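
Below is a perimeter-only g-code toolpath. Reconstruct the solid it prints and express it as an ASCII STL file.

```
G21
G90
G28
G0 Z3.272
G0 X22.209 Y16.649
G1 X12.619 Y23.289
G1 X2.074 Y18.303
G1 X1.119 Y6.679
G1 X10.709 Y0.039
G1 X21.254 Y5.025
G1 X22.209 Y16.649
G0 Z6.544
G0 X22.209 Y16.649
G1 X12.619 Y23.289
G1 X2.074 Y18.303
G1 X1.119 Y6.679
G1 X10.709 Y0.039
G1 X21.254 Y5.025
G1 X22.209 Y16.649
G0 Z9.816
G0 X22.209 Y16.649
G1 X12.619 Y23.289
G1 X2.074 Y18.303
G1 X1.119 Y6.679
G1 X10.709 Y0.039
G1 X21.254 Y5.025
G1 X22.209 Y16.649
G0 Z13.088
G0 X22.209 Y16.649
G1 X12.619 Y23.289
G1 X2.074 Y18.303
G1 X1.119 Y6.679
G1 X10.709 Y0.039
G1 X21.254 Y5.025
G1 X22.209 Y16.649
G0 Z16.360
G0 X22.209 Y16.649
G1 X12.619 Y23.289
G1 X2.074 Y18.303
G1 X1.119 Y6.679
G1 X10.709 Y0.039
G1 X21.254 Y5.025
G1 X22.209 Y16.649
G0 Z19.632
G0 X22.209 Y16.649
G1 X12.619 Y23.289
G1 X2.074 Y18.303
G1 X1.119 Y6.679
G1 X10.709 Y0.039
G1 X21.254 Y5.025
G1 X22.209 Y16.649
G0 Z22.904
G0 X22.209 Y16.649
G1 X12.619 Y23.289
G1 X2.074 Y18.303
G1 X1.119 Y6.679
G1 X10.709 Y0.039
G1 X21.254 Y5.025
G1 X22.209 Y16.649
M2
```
solid part
  facet normal 0.0000 0.0000 -1.0000
    outer loop
      vertex 2.074 18.303 0.000
      vertex 12.619 23.289 0.000
      vertex 22.209 16.649 0.000
    endloop
  endfacet
  facet normal 0.0000 0.0000 -1.0000
    outer loop
      vertex 1.119 6.679 0.000
      vertex 2.074 18.303 0.000
      vertex 22.209 16.649 0.000
    endloop
  endfacet
  facet normal 0.0000 0.0000 -1.0000
    outer loop
      vertex 10.709 0.039 0.000
      vertex 1.119 6.679 0.000
      vertex 22.209 16.649 0.000
    endloop
  endfacet
  facet normal 0.0000 0.0000 -1.0000
    outer loop
      vertex 21.254 5.025 0.000
      vertex 10.709 0.039 0.000
      vertex 22.209 16.649 0.000
    endloop
  endfacet
  facet normal 0.0000 0.0000 1.0000
    outer loop
      vertex 22.209 16.649 22.904
      vertex 12.619 23.289 22.904
      vertex 2.074 18.303 22.904
    endloop
  endfacet
  facet normal 0.0000 0.0000 1.0000
    outer loop
      vertex 22.209 16.649 22.904
      vertex 2.074 18.303 22.904
      vertex 1.119 6.679 22.904
    endloop
  endfacet
  facet normal 0.0000 0.0000 1.0000
    outer loop
      vertex 22.209 16.649 22.904
      vertex 1.119 6.679 22.904
      vertex 10.709 0.039 22.904
    endloop
  endfacet
  facet normal 0.0000 0.0000 1.0000
    outer loop
      vertex 22.209 16.649 22.904
      vertex 10.709 0.039 22.904
      vertex 21.254 5.025 22.904
    endloop
  endfacet
  facet normal 0.5693 0.8222 0.0000
    outer loop
      vertex 22.209 16.649 0.000
      vertex 12.619 23.289 0.000
      vertex 12.619 23.289 22.904
    endloop
  endfacet
  facet normal 0.5693 0.8222 0.0000
    outer loop
      vertex 22.209 16.649 0.000
      vertex 12.619 23.289 22.904
      vertex 22.209 16.649 22.904
    endloop
  endfacet
  facet normal -0.4275 0.9040 0.0000
    outer loop
      vertex 12.619 23.289 0.000
      vertex 2.074 18.303 0.000
      vertex 2.074 18.303 22.904
    endloop
  endfacet
  facet normal -0.4275 0.9040 0.0000
    outer loop
      vertex 12.619 23.289 0.000
      vertex 2.074 18.303 22.904
      vertex 12.619 23.289 22.904
    endloop
  endfacet
  facet normal -0.9966 0.0819 0.0000
    outer loop
      vertex 2.074 18.303 0.000
      vertex 1.119 6.679 0.000
      vertex 1.119 6.679 22.904
    endloop
  endfacet
  facet normal -0.9966 0.0819 0.0000
    outer loop
      vertex 2.074 18.303 0.000
      vertex 1.119 6.679 22.904
      vertex 2.074 18.303 22.904
    endloop
  endfacet
  facet normal -0.5693 -0.8222 0.0000
    outer loop
      vertex 1.119 6.679 0.000
      vertex 10.709 0.039 0.000
      vertex 10.709 0.039 22.904
    endloop
  endfacet
  facet normal -0.5693 -0.8222 0.0000
    outer loop
      vertex 1.119 6.679 0.000
      vertex 10.709 0.039 22.904
      vertex 1.119 6.679 22.904
    endloop
  endfacet
  facet normal 0.4275 -0.9040 0.0000
    outer loop
      vertex 10.709 0.039 0.000
      vertex 21.254 5.025 0.000
      vertex 21.254 5.025 22.904
    endloop
  endfacet
  facet normal 0.4275 -0.9040 0.0000
    outer loop
      vertex 10.709 0.039 0.000
      vertex 21.254 5.025 22.904
      vertex 10.709 0.039 22.904
    endloop
  endfacet
  facet normal 0.9966 -0.0819 0.0000
    outer loop
      vertex 21.254 5.025 0.000
      vertex 22.209 16.649 0.000
      vertex 22.209 16.649 22.904
    endloop
  endfacet
  facet normal 0.9966 -0.0819 0.0000
    outer loop
      vertex 21.254 5.025 0.000
      vertex 22.209 16.649 22.904
      vertex 21.254 5.025 22.904
    endloop
  endfacet
endsolid part

The G0 Z moves step by Δz≈3.272 mm. Every layer's G1 loop is the same polygon, so the solid is a straight extrusion of it from z=0 to z≈22.9. Closing with flat bottom and top caps and triangulating gives 20 facets — a regular 6-sided prism (a cylinder approximated with 6 flat sides), circumscribed radius ≈ 11.7 mm, height ≈ 22.9 mm.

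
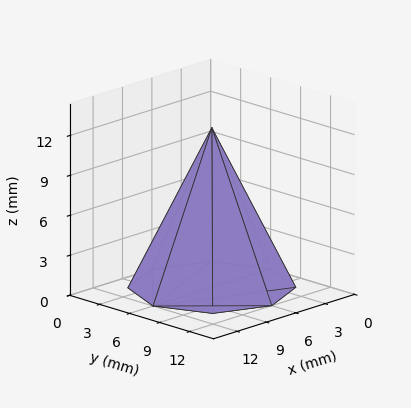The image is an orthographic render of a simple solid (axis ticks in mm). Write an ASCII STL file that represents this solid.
Reading the render: the shape is a regular 8-sided pyramid, base circumscribed radius ≈ 6 mm, apex at z ≈ 12 mm (dimensions read to the nearest mm from the axis ticks). For the STL, each face is triangulated and given an outward normal.

solid part
  facet normal 0.0000 0.0000 -1.0000
    outer loop
      vertex 6.000 12.000 0.000
      vertex 10.243 10.243 0.000
      vertex 12.000 6.000 0.000
    endloop
  endfacet
  facet normal 0.0000 0.0000 -1.0000
    outer loop
      vertex 1.757 10.243 0.000
      vertex 6.000 12.000 0.000
      vertex 12.000 6.000 0.000
    endloop
  endfacet
  facet normal 0.0000 0.0000 -1.0000
    outer loop
      vertex 0.000 6.000 0.000
      vertex 1.757 10.243 0.000
      vertex 12.000 6.000 0.000
    endloop
  endfacet
  facet normal 0.0000 0.0000 -1.0000
    outer loop
      vertex 1.757 1.757 0.000
      vertex 0.000 6.000 0.000
      vertex 12.000 6.000 0.000
    endloop
  endfacet
  facet normal 0.0000 0.0000 -1.0000
    outer loop
      vertex 6.000 0.000 0.000
      vertex 1.757 1.757 0.000
      vertex 12.000 6.000 0.000
    endloop
  endfacet
  facet normal 0.0000 0.0000 -1.0000
    outer loop
      vertex 10.243 1.757 0.000
      vertex 6.000 0.000 0.000
      vertex 12.000 6.000 0.000
    endloop
  endfacet
  facet normal 0.8387 0.3473 0.4194
    outer loop
      vertex 12.000 6.000 0.000
      vertex 10.243 10.243 0.000
      vertex 6.000 6.000 12.000
    endloop
  endfacet
  facet normal 0.3473 0.8387 0.4194
    outer loop
      vertex 10.243 10.243 0.000
      vertex 6.000 12.000 0.000
      vertex 6.000 6.000 12.000
    endloop
  endfacet
  facet normal -0.3473 0.8387 0.4194
    outer loop
      vertex 6.000 12.000 0.000
      vertex 1.757 10.243 0.000
      vertex 6.000 6.000 12.000
    endloop
  endfacet
  facet normal -0.8387 0.3473 0.4194
    outer loop
      vertex 1.757 10.243 0.000
      vertex 0.000 6.000 0.000
      vertex 6.000 6.000 12.000
    endloop
  endfacet
  facet normal -0.8387 -0.3473 0.4194
    outer loop
      vertex 0.000 6.000 0.000
      vertex 1.757 1.757 0.000
      vertex 6.000 6.000 12.000
    endloop
  endfacet
  facet normal -0.3473 -0.8387 0.4194
    outer loop
      vertex 1.757 1.757 0.000
      vertex 6.000 0.000 0.000
      vertex 6.000 6.000 12.000
    endloop
  endfacet
  facet normal 0.3473 -0.8387 0.4194
    outer loop
      vertex 6.000 0.000 0.000
      vertex 10.243 1.757 0.000
      vertex 6.000 6.000 12.000
    endloop
  endfacet
  facet normal 0.8387 -0.3473 0.4194
    outer loop
      vertex 10.243 1.757 0.000
      vertex 12.000 6.000 0.000
      vertex 6.000 6.000 12.000
    endloop
  endfacet
endsolid part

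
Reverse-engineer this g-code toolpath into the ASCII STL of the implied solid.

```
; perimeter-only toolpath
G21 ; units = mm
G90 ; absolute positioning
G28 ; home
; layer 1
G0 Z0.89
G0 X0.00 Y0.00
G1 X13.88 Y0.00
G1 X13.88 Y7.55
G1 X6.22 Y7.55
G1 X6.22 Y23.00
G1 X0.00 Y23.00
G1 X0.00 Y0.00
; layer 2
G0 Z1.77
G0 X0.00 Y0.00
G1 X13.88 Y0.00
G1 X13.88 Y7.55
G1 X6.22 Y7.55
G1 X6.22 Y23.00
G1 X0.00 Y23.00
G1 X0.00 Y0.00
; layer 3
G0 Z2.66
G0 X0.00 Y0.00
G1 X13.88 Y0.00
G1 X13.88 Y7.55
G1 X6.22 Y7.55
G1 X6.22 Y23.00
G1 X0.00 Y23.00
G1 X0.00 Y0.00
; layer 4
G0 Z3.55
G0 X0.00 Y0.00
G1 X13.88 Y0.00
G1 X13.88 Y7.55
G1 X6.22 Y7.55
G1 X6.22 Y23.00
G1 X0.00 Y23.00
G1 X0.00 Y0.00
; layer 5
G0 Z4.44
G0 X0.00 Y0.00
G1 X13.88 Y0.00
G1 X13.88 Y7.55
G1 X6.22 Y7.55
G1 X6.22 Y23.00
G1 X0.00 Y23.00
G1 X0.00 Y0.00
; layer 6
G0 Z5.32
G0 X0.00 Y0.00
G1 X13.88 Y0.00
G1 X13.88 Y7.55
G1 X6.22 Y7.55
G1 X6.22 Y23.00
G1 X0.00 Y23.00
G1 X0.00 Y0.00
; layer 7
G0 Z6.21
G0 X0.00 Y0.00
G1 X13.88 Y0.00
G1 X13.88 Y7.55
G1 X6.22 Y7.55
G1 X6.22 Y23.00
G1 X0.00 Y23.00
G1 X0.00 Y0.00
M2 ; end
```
solid part
  facet normal 0.0000 0.0000 -1.0000
    outer loop
      vertex 13.88 7.55 0.00
      vertex 13.88 0.00 0.00
      vertex 0.00 0.00 0.00
    endloop
  endfacet
  facet normal 0.0000 0.0000 -1.0000
    outer loop
      vertex 6.22 7.55 0.00
      vertex 13.88 7.55 0.00
      vertex 0.00 0.00 0.00
    endloop
  endfacet
  facet normal 0.0000 0.0000 -1.0000
    outer loop
      vertex 6.22 23.00 0.00
      vertex 6.22 7.55 0.00
      vertex 0.00 0.00 0.00
    endloop
  endfacet
  facet normal 0.0000 0.0000 -1.0000
    outer loop
      vertex 0.00 23.00 0.00
      vertex 6.22 23.00 0.00
      vertex 0.00 0.00 0.00
    endloop
  endfacet
  facet normal 0.0000 0.0000 1.0000
    outer loop
      vertex 0.00 0.00 6.21
      vertex 13.88 0.00 6.21
      vertex 13.88 7.55 6.21
    endloop
  endfacet
  facet normal 0.0000 0.0000 1.0000
    outer loop
      vertex 0.00 0.00 6.21
      vertex 13.88 7.55 6.21
      vertex 6.22 7.55 6.21
    endloop
  endfacet
  facet normal 0.0000 0.0000 1.0000
    outer loop
      vertex 0.00 0.00 6.21
      vertex 6.22 7.55 6.21
      vertex 6.22 23.00 6.21
    endloop
  endfacet
  facet normal 0.0000 0.0000 1.0000
    outer loop
      vertex 0.00 0.00 6.21
      vertex 6.22 23.00 6.21
      vertex 0.00 23.00 6.21
    endloop
  endfacet
  facet normal 0.0000 -1.0000 0.0000
    outer loop
      vertex 0.00 0.00 0.00
      vertex 13.88 0.00 0.00
      vertex 13.88 0.00 6.21
    endloop
  endfacet
  facet normal 0.0000 -1.0000 0.0000
    outer loop
      vertex 0.00 0.00 0.00
      vertex 13.88 0.00 6.21
      vertex 0.00 0.00 6.21
    endloop
  endfacet
  facet normal 1.0000 0.0000 0.0000
    outer loop
      vertex 13.88 0.00 0.00
      vertex 13.88 7.55 0.00
      vertex 13.88 7.55 6.21
    endloop
  endfacet
  facet normal 1.0000 0.0000 0.0000
    outer loop
      vertex 13.88 0.00 0.00
      vertex 13.88 7.55 6.21
      vertex 13.88 0.00 6.21
    endloop
  endfacet
  facet normal 0.0000 1.0000 0.0000
    outer loop
      vertex 13.88 7.55 0.00
      vertex 6.22 7.55 0.00
      vertex 6.22 7.55 6.21
    endloop
  endfacet
  facet normal 0.0000 1.0000 0.0000
    outer loop
      vertex 13.88 7.55 0.00
      vertex 6.22 7.55 6.21
      vertex 13.88 7.55 6.21
    endloop
  endfacet
  facet normal 1.0000 0.0000 0.0000
    outer loop
      vertex 6.22 7.55 0.00
      vertex 6.22 23.00 0.00
      vertex 6.22 23.00 6.21
    endloop
  endfacet
  facet normal 1.0000 0.0000 0.0000
    outer loop
      vertex 6.22 7.55 0.00
      vertex 6.22 23.00 6.21
      vertex 6.22 7.55 6.21
    endloop
  endfacet
  facet normal 0.0000 1.0000 0.0000
    outer loop
      vertex 6.22 23.00 0.00
      vertex 0.00 23.00 0.00
      vertex 0.00 23.00 6.21
    endloop
  endfacet
  facet normal 0.0000 1.0000 0.0000
    outer loop
      vertex 6.22 23.00 0.00
      vertex 0.00 23.00 6.21
      vertex 6.22 23.00 6.21
    endloop
  endfacet
  facet normal -1.0000 0.0000 0.0000
    outer loop
      vertex 0.00 23.00 0.00
      vertex 0.00 0.00 0.00
      vertex 0.00 0.00 6.21
    endloop
  endfacet
  facet normal -1.0000 0.0000 0.0000
    outer loop
      vertex 0.00 23.00 0.00
      vertex 0.00 0.00 6.21
      vertex 0.00 23.00 6.21
    endloop
  endfacet
endsolid part

The G0 Z moves step by Δz≈0.89 mm. Every layer's G1 loop is the same polygon, so the solid is a straight extrusion of it from z=0 to z≈6.21. Closing with flat bottom and top caps and triangulating gives 20 facets — an L-shaped prism: outer 13.9 × 23 mm, arm thicknesses ≈ 7.55 mm (horizontal) and 6.22 mm (vertical), extruded 6.21 mm in z.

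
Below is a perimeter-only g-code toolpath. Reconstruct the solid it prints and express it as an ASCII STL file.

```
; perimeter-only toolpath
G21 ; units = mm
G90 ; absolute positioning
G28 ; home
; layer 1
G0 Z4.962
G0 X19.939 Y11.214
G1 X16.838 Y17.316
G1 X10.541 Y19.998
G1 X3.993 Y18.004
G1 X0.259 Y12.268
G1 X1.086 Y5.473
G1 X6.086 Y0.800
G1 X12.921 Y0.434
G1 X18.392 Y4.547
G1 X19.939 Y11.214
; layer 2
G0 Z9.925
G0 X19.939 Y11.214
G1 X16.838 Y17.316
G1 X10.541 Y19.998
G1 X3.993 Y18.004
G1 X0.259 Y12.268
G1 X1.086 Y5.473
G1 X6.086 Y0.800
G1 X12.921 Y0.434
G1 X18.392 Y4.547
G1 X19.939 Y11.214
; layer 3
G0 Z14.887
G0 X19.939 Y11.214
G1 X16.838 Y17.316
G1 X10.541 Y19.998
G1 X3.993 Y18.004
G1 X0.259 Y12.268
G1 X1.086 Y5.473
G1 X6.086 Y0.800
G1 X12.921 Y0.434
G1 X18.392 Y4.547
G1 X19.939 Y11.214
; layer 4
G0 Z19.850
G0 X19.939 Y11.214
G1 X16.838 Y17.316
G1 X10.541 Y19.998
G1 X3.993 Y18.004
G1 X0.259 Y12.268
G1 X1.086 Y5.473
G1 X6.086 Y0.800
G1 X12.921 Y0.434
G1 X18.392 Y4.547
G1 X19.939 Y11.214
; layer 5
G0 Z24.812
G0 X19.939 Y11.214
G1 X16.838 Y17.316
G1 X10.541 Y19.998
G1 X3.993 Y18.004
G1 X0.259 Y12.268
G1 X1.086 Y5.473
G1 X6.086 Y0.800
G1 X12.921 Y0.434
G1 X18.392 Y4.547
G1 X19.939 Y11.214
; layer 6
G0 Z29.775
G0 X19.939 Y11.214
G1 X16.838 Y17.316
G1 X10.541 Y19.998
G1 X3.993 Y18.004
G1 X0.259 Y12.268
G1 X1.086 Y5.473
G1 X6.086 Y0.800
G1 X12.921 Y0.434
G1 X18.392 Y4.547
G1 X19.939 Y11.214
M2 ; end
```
solid part
  facet normal 0.0000 0.0000 -1.0000
    outer loop
      vertex 10.541 19.998 0.000
      vertex 16.838 17.316 0.000
      vertex 19.939 11.214 0.000
    endloop
  endfacet
  facet normal 0.0000 0.0000 -1.0000
    outer loop
      vertex 3.993 18.004 0.000
      vertex 10.541 19.998 0.000
      vertex 19.939 11.214 0.000
    endloop
  endfacet
  facet normal 0.0000 0.0000 -1.0000
    outer loop
      vertex 0.259 12.268 0.000
      vertex 3.993 18.004 0.000
      vertex 19.939 11.214 0.000
    endloop
  endfacet
  facet normal 0.0000 0.0000 -1.0000
    outer loop
      vertex 1.086 5.473 0.000
      vertex 0.259 12.268 0.000
      vertex 19.939 11.214 0.000
    endloop
  endfacet
  facet normal 0.0000 0.0000 -1.0000
    outer loop
      vertex 6.086 0.800 0.000
      vertex 1.086 5.473 0.000
      vertex 19.939 11.214 0.000
    endloop
  endfacet
  facet normal 0.0000 0.0000 -1.0000
    outer loop
      vertex 12.921 0.434 0.000
      vertex 6.086 0.800 0.000
      vertex 19.939 11.214 0.000
    endloop
  endfacet
  facet normal 0.0000 0.0000 -1.0000
    outer loop
      vertex 18.392 4.547 0.000
      vertex 12.921 0.434 0.000
      vertex 19.939 11.214 0.000
    endloop
  endfacet
  facet normal 0.0000 0.0000 1.0000
    outer loop
      vertex 19.939 11.214 29.775
      vertex 16.838 17.316 29.775
      vertex 10.541 19.998 29.775
    endloop
  endfacet
  facet normal 0.0000 0.0000 1.0000
    outer loop
      vertex 19.939 11.214 29.775
      vertex 10.541 19.998 29.775
      vertex 3.993 18.004 29.775
    endloop
  endfacet
  facet normal 0.0000 0.0000 1.0000
    outer loop
      vertex 19.939 11.214 29.775
      vertex 3.993 18.004 29.775
      vertex 0.259 12.268 29.775
    endloop
  endfacet
  facet normal 0.0000 0.0000 1.0000
    outer loop
      vertex 19.939 11.214 29.775
      vertex 0.259 12.268 29.775
      vertex 1.086 5.473 29.775
    endloop
  endfacet
  facet normal 0.0000 0.0000 1.0000
    outer loop
      vertex 19.939 11.214 29.775
      vertex 1.086 5.473 29.775
      vertex 6.086 0.800 29.775
    endloop
  endfacet
  facet normal 0.0000 0.0000 1.0000
    outer loop
      vertex 19.939 11.214 29.775
      vertex 6.086 0.800 29.775
      vertex 12.921 0.434 29.775
    endloop
  endfacet
  facet normal 0.0000 0.0000 1.0000
    outer loop
      vertex 19.939 11.214 29.775
      vertex 12.921 0.434 29.775
      vertex 18.392 4.547 29.775
    endloop
  endfacet
  facet normal 0.8915 0.4530 0.0000
    outer loop
      vertex 19.939 11.214 0.000
      vertex 16.838 17.316 0.000
      vertex 16.838 17.316 29.775
    endloop
  endfacet
  facet normal 0.8915 0.4530 0.0000
    outer loop
      vertex 19.939 11.214 0.000
      vertex 16.838 17.316 29.775
      vertex 19.939 11.214 29.775
    endloop
  endfacet
  facet normal 0.3919 0.9200 0.0000
    outer loop
      vertex 16.838 17.316 0.000
      vertex 10.541 19.998 0.000
      vertex 10.541 19.998 29.775
    endloop
  endfacet
  facet normal 0.3919 0.9200 0.0000
    outer loop
      vertex 16.838 17.316 0.000
      vertex 10.541 19.998 29.775
      vertex 16.838 17.316 29.775
    endloop
  endfacet
  facet normal -0.2913 0.9566 0.0000
    outer loop
      vertex 10.541 19.998 0.000
      vertex 3.993 18.004 0.000
      vertex 3.993 18.004 29.775
    endloop
  endfacet
  facet normal -0.2913 0.9566 0.0000
    outer loop
      vertex 10.541 19.998 0.000
      vertex 3.993 18.004 29.775
      vertex 10.541 19.998 29.775
    endloop
  endfacet
  facet normal -0.8381 0.5456 0.0000
    outer loop
      vertex 3.993 18.004 0.000
      vertex 0.259 12.268 0.000
      vertex 0.259 12.268 29.775
    endloop
  endfacet
  facet normal -0.8381 0.5456 0.0000
    outer loop
      vertex 3.993 18.004 0.000
      vertex 0.259 12.268 29.775
      vertex 3.993 18.004 29.775
    endloop
  endfacet
  facet normal -0.9927 -0.1208 0.0000
    outer loop
      vertex 0.259 12.268 0.000
      vertex 1.086 5.473 0.000
      vertex 1.086 5.473 29.775
    endloop
  endfacet
  facet normal -0.9927 -0.1208 0.0000
    outer loop
      vertex 0.259 12.268 0.000
      vertex 1.086 5.473 29.775
      vertex 0.259 12.268 29.775
    endloop
  endfacet
  facet normal -0.6828 -0.7306 0.0000
    outer loop
      vertex 1.086 5.473 0.000
      vertex 6.086 0.800 0.000
      vertex 6.086 0.800 29.775
    endloop
  endfacet
  facet normal -0.6828 -0.7306 0.0000
    outer loop
      vertex 1.086 5.473 0.000
      vertex 6.086 0.800 29.775
      vertex 1.086 5.473 29.775
    endloop
  endfacet
  facet normal -0.0535 -0.9986 0.0000
    outer loop
      vertex 6.086 0.800 0.000
      vertex 12.921 0.434 0.000
      vertex 12.921 0.434 29.775
    endloop
  endfacet
  facet normal -0.0535 -0.9986 0.0000
    outer loop
      vertex 6.086 0.800 0.000
      vertex 12.921 0.434 29.775
      vertex 6.086 0.800 29.775
    endloop
  endfacet
  facet normal 0.6009 -0.7993 0.0000
    outer loop
      vertex 12.921 0.434 0.000
      vertex 18.392 4.547 0.000
      vertex 18.392 4.547 29.775
    endloop
  endfacet
  facet normal 0.6009 -0.7993 0.0000
    outer loop
      vertex 12.921 0.434 0.000
      vertex 18.392 4.547 29.775
      vertex 12.921 0.434 29.775
    endloop
  endfacet
  facet normal 0.9741 -0.2260 0.0000
    outer loop
      vertex 18.392 4.547 0.000
      vertex 19.939 11.214 0.000
      vertex 19.939 11.214 29.775
    endloop
  endfacet
  facet normal 0.9741 -0.2260 0.0000
    outer loop
      vertex 18.392 4.547 0.000
      vertex 19.939 11.214 29.775
      vertex 18.392 4.547 29.775
    endloop
  endfacet
endsolid part

The G0 Z moves step by Δz≈4.962 mm. Every layer's G1 loop is the same polygon, so the solid is a straight extrusion of it from z=0 to z≈29.8. Closing with flat bottom and top caps and triangulating gives 32 facets — a regular 9-sided prism (a cylinder approximated with 9 flat sides), circumscribed radius ≈ 10 mm, height ≈ 29.8 mm.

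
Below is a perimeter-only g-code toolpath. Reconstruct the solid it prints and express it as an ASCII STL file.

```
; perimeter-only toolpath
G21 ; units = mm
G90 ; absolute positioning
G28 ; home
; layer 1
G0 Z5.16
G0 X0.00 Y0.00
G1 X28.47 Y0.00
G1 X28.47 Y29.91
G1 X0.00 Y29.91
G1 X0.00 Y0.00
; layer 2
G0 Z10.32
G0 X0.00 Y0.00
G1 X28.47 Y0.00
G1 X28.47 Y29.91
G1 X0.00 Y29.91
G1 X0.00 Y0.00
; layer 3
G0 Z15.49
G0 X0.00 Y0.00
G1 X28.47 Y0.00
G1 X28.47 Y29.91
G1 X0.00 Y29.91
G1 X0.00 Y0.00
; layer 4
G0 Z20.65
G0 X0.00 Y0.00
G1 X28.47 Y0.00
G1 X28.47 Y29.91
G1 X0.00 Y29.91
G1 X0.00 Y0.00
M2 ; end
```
solid part
  facet normal 0.0000 0.0000 -1.0000
    outer loop
      vertex 28.47 29.91 0.00
      vertex 28.47 0.00 0.00
      vertex 0.00 0.00 0.00
    endloop
  endfacet
  facet normal 0.0000 0.0000 -1.0000
    outer loop
      vertex 0.00 29.91 0.00
      vertex 28.47 29.91 0.00
      vertex 0.00 0.00 0.00
    endloop
  endfacet
  facet normal 0.0000 0.0000 1.0000
    outer loop
      vertex 0.00 0.00 20.65
      vertex 28.47 0.00 20.65
      vertex 28.47 29.91 20.65
    endloop
  endfacet
  facet normal 0.0000 0.0000 1.0000
    outer loop
      vertex 0.00 0.00 20.65
      vertex 28.47 29.91 20.65
      vertex 0.00 29.91 20.65
    endloop
  endfacet
  facet normal 0.0000 -1.0000 0.0000
    outer loop
      vertex 0.00 0.00 0.00
      vertex 28.47 0.00 0.00
      vertex 28.47 0.00 20.65
    endloop
  endfacet
  facet normal 0.0000 -1.0000 0.0000
    outer loop
      vertex 0.00 0.00 0.00
      vertex 28.47 0.00 20.65
      vertex 0.00 0.00 20.65
    endloop
  endfacet
  facet normal 0.0000 1.0000 0.0000
    outer loop
      vertex 28.47 29.91 20.65
      vertex 28.47 29.91 0.00
      vertex 0.00 29.91 0.00
    endloop
  endfacet
  facet normal 0.0000 1.0000 0.0000
    outer loop
      vertex 0.00 29.91 20.65
      vertex 28.47 29.91 20.65
      vertex 0.00 29.91 0.00
    endloop
  endfacet
  facet normal -1.0000 0.0000 0.0000
    outer loop
      vertex 0.00 29.91 20.65
      vertex 0.00 29.91 0.00
      vertex 0.00 0.00 0.00
    endloop
  endfacet
  facet normal -1.0000 0.0000 0.0000
    outer loop
      vertex 0.00 0.00 20.65
      vertex 0.00 29.91 20.65
      vertex 0.00 0.00 0.00
    endloop
  endfacet
  facet normal 1.0000 0.0000 0.0000
    outer loop
      vertex 28.47 0.00 0.00
      vertex 28.47 29.91 0.00
      vertex 28.47 29.91 20.65
    endloop
  endfacet
  facet normal 1.0000 0.0000 0.0000
    outer loop
      vertex 28.47 0.00 0.00
      vertex 28.47 29.91 20.65
      vertex 28.47 0.00 20.65
    endloop
  endfacet
endsolid part

The G0 Z moves step by Δz≈5.16 mm. Every layer's G1 loop is the same polygon, so the solid is a straight extrusion of it from z=0 to z≈20.6. Closing with flat bottom and top caps and triangulating gives 12 facets — a rectangular box, roughly 28.5 × 29.9 mm footprint and 20.6 mm tall.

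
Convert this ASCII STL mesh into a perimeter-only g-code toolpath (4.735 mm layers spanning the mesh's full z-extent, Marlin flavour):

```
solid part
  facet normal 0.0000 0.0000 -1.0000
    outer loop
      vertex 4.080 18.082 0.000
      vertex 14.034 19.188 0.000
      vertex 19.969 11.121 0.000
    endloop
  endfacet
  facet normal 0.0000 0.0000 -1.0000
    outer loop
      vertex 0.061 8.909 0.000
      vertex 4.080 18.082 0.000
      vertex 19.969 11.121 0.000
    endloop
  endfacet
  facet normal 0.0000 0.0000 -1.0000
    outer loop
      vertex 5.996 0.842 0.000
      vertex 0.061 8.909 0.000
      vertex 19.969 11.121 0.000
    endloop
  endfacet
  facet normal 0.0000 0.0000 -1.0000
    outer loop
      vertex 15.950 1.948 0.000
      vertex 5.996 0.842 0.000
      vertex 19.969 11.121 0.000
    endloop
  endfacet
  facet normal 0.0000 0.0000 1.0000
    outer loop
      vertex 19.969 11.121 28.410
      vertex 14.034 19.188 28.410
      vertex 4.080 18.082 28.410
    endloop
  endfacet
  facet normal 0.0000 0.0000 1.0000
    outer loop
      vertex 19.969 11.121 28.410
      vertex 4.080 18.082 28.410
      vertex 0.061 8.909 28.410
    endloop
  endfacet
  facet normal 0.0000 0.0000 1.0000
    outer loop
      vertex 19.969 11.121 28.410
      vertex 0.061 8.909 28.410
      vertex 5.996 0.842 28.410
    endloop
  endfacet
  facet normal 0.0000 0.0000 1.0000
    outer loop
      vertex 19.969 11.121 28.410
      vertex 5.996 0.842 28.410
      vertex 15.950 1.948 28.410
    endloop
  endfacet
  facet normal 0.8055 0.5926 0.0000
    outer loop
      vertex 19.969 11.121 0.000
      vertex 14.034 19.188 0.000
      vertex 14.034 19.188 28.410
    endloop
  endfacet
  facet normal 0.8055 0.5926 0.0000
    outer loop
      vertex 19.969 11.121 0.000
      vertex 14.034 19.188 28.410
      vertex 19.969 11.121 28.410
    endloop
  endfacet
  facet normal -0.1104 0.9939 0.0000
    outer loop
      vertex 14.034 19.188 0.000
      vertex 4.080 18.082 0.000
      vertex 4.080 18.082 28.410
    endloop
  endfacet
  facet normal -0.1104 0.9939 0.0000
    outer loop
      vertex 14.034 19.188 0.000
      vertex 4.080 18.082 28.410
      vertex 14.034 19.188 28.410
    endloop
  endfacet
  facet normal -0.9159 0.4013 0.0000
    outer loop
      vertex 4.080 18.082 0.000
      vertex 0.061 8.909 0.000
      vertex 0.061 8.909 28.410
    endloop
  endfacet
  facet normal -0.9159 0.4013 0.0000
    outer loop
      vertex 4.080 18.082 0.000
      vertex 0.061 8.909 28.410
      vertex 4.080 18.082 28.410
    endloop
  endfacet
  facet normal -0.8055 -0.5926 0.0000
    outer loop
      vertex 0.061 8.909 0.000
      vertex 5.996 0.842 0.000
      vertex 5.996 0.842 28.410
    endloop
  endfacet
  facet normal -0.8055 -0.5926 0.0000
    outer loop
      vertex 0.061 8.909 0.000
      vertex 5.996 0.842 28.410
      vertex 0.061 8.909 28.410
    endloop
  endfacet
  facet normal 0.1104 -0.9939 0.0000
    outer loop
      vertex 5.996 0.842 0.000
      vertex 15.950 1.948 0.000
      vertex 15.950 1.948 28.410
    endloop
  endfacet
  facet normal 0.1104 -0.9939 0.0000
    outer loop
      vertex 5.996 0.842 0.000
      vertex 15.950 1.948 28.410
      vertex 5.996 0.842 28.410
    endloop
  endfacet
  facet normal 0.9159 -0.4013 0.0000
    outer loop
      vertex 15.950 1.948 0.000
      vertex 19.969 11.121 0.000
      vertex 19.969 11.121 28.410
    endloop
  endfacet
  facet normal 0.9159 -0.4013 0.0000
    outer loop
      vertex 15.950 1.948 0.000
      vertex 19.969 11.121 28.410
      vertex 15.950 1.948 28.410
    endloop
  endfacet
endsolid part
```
; perimeter-only toolpath
G21 ; units = mm
G90 ; absolute positioning
G28 ; home
; layer 1
G0 Z4.735
G0 X19.969 Y11.121
G1 X14.034 Y19.188
G1 X4.080 Y18.082
G1 X0.061 Y8.909
G1 X5.996 Y0.842
G1 X15.950 Y1.948
G1 X19.969 Y11.121
; layer 2
G0 Z9.470
G0 X19.969 Y11.121
G1 X14.034 Y19.188
G1 X4.080 Y18.082
G1 X0.061 Y8.909
G1 X5.996 Y0.842
G1 X15.950 Y1.948
G1 X19.969 Y11.121
; layer 3
G0 Z14.205
G0 X19.969 Y11.121
G1 X14.034 Y19.188
G1 X4.080 Y18.082
G1 X0.061 Y8.909
G1 X5.996 Y0.842
G1 X15.950 Y1.948
G1 X19.969 Y11.121
; layer 4
G0 Z18.940
G0 X19.969 Y11.121
G1 X14.034 Y19.188
G1 X4.080 Y18.082
G1 X0.061 Y8.909
G1 X5.996 Y0.842
G1 X15.950 Y1.948
G1 X19.969 Y11.121
; layer 5
G0 Z23.675
G0 X19.969 Y11.121
G1 X14.034 Y19.188
G1 X4.080 Y18.082
G1 X0.061 Y8.909
G1 X5.996 Y0.842
G1 X15.950 Y1.948
G1 X19.969 Y11.121
; layer 6
G0 Z28.410
G0 X19.969 Y11.121
G1 X14.034 Y19.188
G1 X4.080 Y18.082
G1 X0.061 Y8.909
G1 X5.996 Y0.842
G1 X15.950 Y1.948
G1 X19.969 Y11.121
M2 ; end

The solid is a regular 6-sided prism (a cylinder approximated with 6 flat sides), circumscribed radius ≈ 10 mm, height ≈ 28.4 mm. Slicing at Δz = 4.735 mm — 6 equal slices spanning the solid's height, so layer i sits at z = i·h/6 — gives 6 non-empty perimeters. Each is a 6-segment closed polygon; G0 lifts to the layer z and rapids to the start vertex, then G1 traces the edges.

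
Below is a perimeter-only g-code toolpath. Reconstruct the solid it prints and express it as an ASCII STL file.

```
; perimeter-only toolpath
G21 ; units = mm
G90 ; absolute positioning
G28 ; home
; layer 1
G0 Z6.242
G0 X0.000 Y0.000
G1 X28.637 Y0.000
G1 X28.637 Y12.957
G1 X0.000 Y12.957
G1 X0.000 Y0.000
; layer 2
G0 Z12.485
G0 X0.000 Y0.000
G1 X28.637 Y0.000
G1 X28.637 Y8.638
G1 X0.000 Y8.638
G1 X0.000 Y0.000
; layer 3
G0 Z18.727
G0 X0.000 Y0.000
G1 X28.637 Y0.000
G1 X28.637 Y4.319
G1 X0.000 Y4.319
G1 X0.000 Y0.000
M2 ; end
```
solid part
  facet normal 0.0000 0.0000 -1.0000
    outer loop
      vertex 28.637 17.276 0.000
      vertex 28.637 0.000 0.000
      vertex 0.000 0.000 0.000
    endloop
  endfacet
  facet normal 0.0000 0.0000 -1.0000
    outer loop
      vertex 0.000 17.276 0.000
      vertex 28.637 17.276 0.000
      vertex 0.000 0.000 0.000
    endloop
  endfacet
  facet normal 0.0000 -1.0000 0.0000
    outer loop
      vertex 0.000 0.000 0.000
      vertex 28.637 0.000 0.000
      vertex 28.637 0.000 24.970
    endloop
  endfacet
  facet normal 0.0000 -1.0000 0.0000
    outer loop
      vertex 0.000 0.000 0.000
      vertex 28.637 0.000 24.970
      vertex 0.000 0.000 24.970
    endloop
  endfacet
  facet normal 0.0000 0.8224 0.5690
    outer loop
      vertex 0.000 0.000 24.970
      vertex 28.637 0.000 24.970
      vertex 28.637 17.276 0.000
    endloop
  endfacet
  facet normal 0.0000 0.8224 0.5690
    outer loop
      vertex 0.000 0.000 24.970
      vertex 28.637 17.276 0.000
      vertex 0.000 17.276 0.000
    endloop
  endfacet
  facet normal -1.0000 0.0000 0.0000
    outer loop
      vertex 0.000 0.000 24.970
      vertex 0.000 17.276 0.000
      vertex 0.000 0.000 0.000
    endloop
  endfacet
  facet normal 1.0000 0.0000 0.0000
    outer loop
      vertex 28.637 0.000 0.000
      vertex 28.637 17.276 0.000
      vertex 28.637 0.000 24.970
    endloop
  endfacet
endsolid part

The G0 Z moves step by Δz≈6.242 mm. The G1 loops shrink linearly with z, so the solid tapers from its base footprint up to z≈25. Closing with a flat bottom cap and the tapered top and triangulating gives 8 facets — a wedge (ramp): 28.6 × 17.3 mm base, rising to 25 mm along the y=0 edge and sloping linearly to z=0 at y=17.3.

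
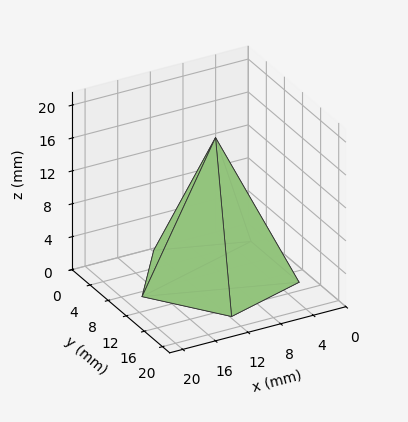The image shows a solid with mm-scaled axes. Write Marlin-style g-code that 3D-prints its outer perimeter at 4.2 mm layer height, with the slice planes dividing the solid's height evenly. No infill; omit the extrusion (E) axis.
Reading the render: the shape is a regular 5-sided pyramid, base circumscribed radius ≈ 9 mm, apex at z ≈ 17 mm (dimensions read to the nearest mm from the axis ticks). For the g-code, the solid's height is divided into equal slices at the stated Δz and each level perimeter traced with G1 moves after a G0 lift.

; perimeter-only toolpath
G21 ; units = mm
G90 ; absolute positioning
G28 ; home
; layer 1
G0 Z4.2
G0 X15.8 Y9.0
G1 X11.1 Y15.5
G1 X3.5 Y13.0
G1 X3.5 Y5.0
G1 X11.1 Y2.5
G1 X15.8 Y9.0
; layer 2
G0 Z8.5
G0 X13.5 Y9.0
G1 X10.4 Y13.3
G1 X5.3 Y11.7
G1 X5.3 Y6.3
G1 X10.4 Y4.7
G1 X13.5 Y9.0
; layer 3
G0 Z12.8
G0 X11.2 Y9.0
G1 X9.7 Y11.2
G1 X7.2 Y10.3
G1 X7.2 Y7.7
G1 X9.7 Y6.8
G1 X11.2 Y9.0
M2 ; end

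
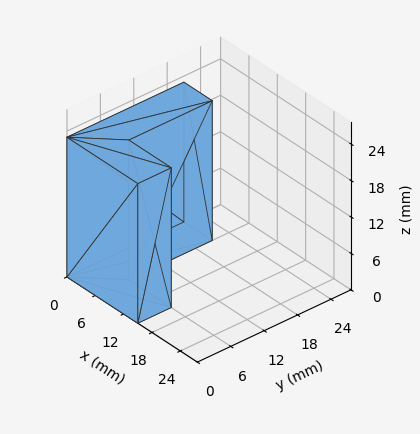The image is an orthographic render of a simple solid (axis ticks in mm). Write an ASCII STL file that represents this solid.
Reading the render: the shape is an L-shaped prism: outer 15 × 21 mm, arm thicknesses ≈ 6 mm (horizontal) and 6 mm (vertical), extruded 23 mm in z (dimensions read to the nearest mm from the axis ticks). For the STL, each face is triangulated and given an outward normal.

solid part
  facet normal 0.0000 0.0000 -1.0000
    outer loop
      vertex 15.00 6.00 0.00
      vertex 15.00 0.00 0.00
      vertex 0.00 0.00 0.00
    endloop
  endfacet
  facet normal 0.0000 0.0000 -1.0000
    outer loop
      vertex 6.00 6.00 0.00
      vertex 15.00 6.00 0.00
      vertex 0.00 0.00 0.00
    endloop
  endfacet
  facet normal 0.0000 0.0000 -1.0000
    outer loop
      vertex 6.00 21.00 0.00
      vertex 6.00 6.00 0.00
      vertex 0.00 0.00 0.00
    endloop
  endfacet
  facet normal 0.0000 0.0000 -1.0000
    outer loop
      vertex 0.00 21.00 0.00
      vertex 6.00 21.00 0.00
      vertex 0.00 0.00 0.00
    endloop
  endfacet
  facet normal 0.0000 0.0000 1.0000
    outer loop
      vertex 0.00 0.00 23.00
      vertex 15.00 0.00 23.00
      vertex 15.00 6.00 23.00
    endloop
  endfacet
  facet normal 0.0000 0.0000 1.0000
    outer loop
      vertex 0.00 0.00 23.00
      vertex 15.00 6.00 23.00
      vertex 6.00 6.00 23.00
    endloop
  endfacet
  facet normal 0.0000 0.0000 1.0000
    outer loop
      vertex 0.00 0.00 23.00
      vertex 6.00 6.00 23.00
      vertex 6.00 21.00 23.00
    endloop
  endfacet
  facet normal 0.0000 0.0000 1.0000
    outer loop
      vertex 0.00 0.00 23.00
      vertex 6.00 21.00 23.00
      vertex 0.00 21.00 23.00
    endloop
  endfacet
  facet normal 0.0000 -1.0000 0.0000
    outer loop
      vertex 0.00 0.00 0.00
      vertex 15.00 0.00 0.00
      vertex 15.00 0.00 23.00
    endloop
  endfacet
  facet normal 0.0000 -1.0000 0.0000
    outer loop
      vertex 0.00 0.00 0.00
      vertex 15.00 0.00 23.00
      vertex 0.00 0.00 23.00
    endloop
  endfacet
  facet normal 1.0000 0.0000 0.0000
    outer loop
      vertex 15.00 0.00 0.00
      vertex 15.00 6.00 0.00
      vertex 15.00 6.00 23.00
    endloop
  endfacet
  facet normal 1.0000 0.0000 0.0000
    outer loop
      vertex 15.00 0.00 0.00
      vertex 15.00 6.00 23.00
      vertex 15.00 0.00 23.00
    endloop
  endfacet
  facet normal 0.0000 1.0000 0.0000
    outer loop
      vertex 15.00 6.00 0.00
      vertex 6.00 6.00 0.00
      vertex 6.00 6.00 23.00
    endloop
  endfacet
  facet normal 0.0000 1.0000 0.0000
    outer loop
      vertex 15.00 6.00 0.00
      vertex 6.00 6.00 23.00
      vertex 15.00 6.00 23.00
    endloop
  endfacet
  facet normal 1.0000 0.0000 0.0000
    outer loop
      vertex 6.00 6.00 0.00
      vertex 6.00 21.00 0.00
      vertex 6.00 21.00 23.00
    endloop
  endfacet
  facet normal 1.0000 0.0000 0.0000
    outer loop
      vertex 6.00 6.00 0.00
      vertex 6.00 21.00 23.00
      vertex 6.00 6.00 23.00
    endloop
  endfacet
  facet normal 0.0000 1.0000 0.0000
    outer loop
      vertex 6.00 21.00 0.00
      vertex 0.00 21.00 0.00
      vertex 0.00 21.00 23.00
    endloop
  endfacet
  facet normal 0.0000 1.0000 0.0000
    outer loop
      vertex 6.00 21.00 0.00
      vertex 0.00 21.00 23.00
      vertex 6.00 21.00 23.00
    endloop
  endfacet
  facet normal -1.0000 0.0000 0.0000
    outer loop
      vertex 0.00 21.00 0.00
      vertex 0.00 0.00 0.00
      vertex 0.00 0.00 23.00
    endloop
  endfacet
  facet normal -1.0000 0.0000 0.0000
    outer loop
      vertex 0.00 21.00 0.00
      vertex 0.00 0.00 23.00
      vertex 0.00 21.00 23.00
    endloop
  endfacet
endsolid part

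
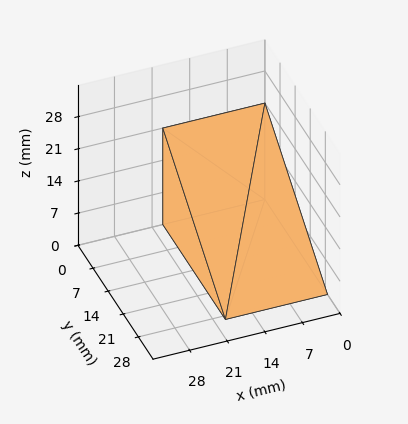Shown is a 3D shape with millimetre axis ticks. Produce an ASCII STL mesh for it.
Reading the render: the shape is a wedge (ramp): 19 × 29 mm base, rising to 21 mm along the y=0 edge and sloping linearly to z=0 at y=29 (dimensions read to the nearest mm from the axis ticks). For the STL, each face is triangulated and given an outward normal.

solid part
  facet normal 0.0000 0.0000 -1.0000
    outer loop
      vertex 19.00 29.00 0.00
      vertex 19.00 0.00 0.00
      vertex 0.00 0.00 0.00
    endloop
  endfacet
  facet normal 0.0000 0.0000 -1.0000
    outer loop
      vertex 0.00 29.00 0.00
      vertex 19.00 29.00 0.00
      vertex 0.00 0.00 0.00
    endloop
  endfacet
  facet normal 0.0000 -1.0000 0.0000
    outer loop
      vertex 0.00 0.00 0.00
      vertex 19.00 0.00 0.00
      vertex 19.00 0.00 21.00
    endloop
  endfacet
  facet normal 0.0000 -1.0000 0.0000
    outer loop
      vertex 0.00 0.00 0.00
      vertex 19.00 0.00 21.00
      vertex 0.00 0.00 21.00
    endloop
  endfacet
  facet normal 0.0000 0.5865 0.8099
    outer loop
      vertex 0.00 0.00 21.00
      vertex 19.00 0.00 21.00
      vertex 19.00 29.00 0.00
    endloop
  endfacet
  facet normal 0.0000 0.5865 0.8099
    outer loop
      vertex 0.00 0.00 21.00
      vertex 19.00 29.00 0.00
      vertex 0.00 29.00 0.00
    endloop
  endfacet
  facet normal -1.0000 0.0000 0.0000
    outer loop
      vertex 0.00 0.00 21.00
      vertex 0.00 29.00 0.00
      vertex 0.00 0.00 0.00
    endloop
  endfacet
  facet normal 1.0000 0.0000 0.0000
    outer loop
      vertex 19.00 0.00 0.00
      vertex 19.00 29.00 0.00
      vertex 19.00 0.00 21.00
    endloop
  endfacet
endsolid part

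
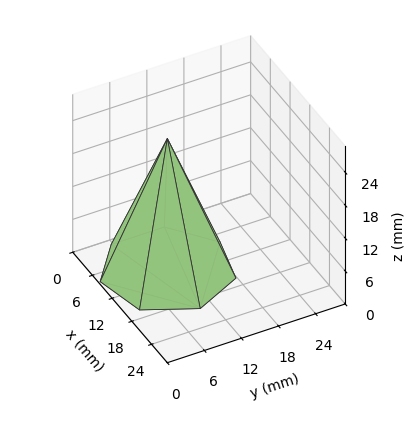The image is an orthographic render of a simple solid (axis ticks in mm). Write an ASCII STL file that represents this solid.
Reading the render: the shape is a regular 7-sided pyramid, base circumscribed radius ≈ 10 mm, apex at z ≈ 24 mm (dimensions read to the nearest mm from the axis ticks). For the STL, each face is triangulated and given an outward normal.

solid part
  facet normal 0.0000 0.0000 -1.0000
    outer loop
      vertex 7.8 19.7 0.0
      vertex 16.2 17.8 0.0
      vertex 20.0 10.0 0.0
    endloop
  endfacet
  facet normal 0.0000 0.0000 -1.0000
    outer loop
      vertex 1.0 14.3 0.0
      vertex 7.8 19.7 0.0
      vertex 20.0 10.0 0.0
    endloop
  endfacet
  facet normal 0.0000 0.0000 -1.0000
    outer loop
      vertex 1.0 5.7 0.0
      vertex 1.0 14.3 0.0
      vertex 20.0 10.0 0.0
    endloop
  endfacet
  facet normal 0.0000 0.0000 -1.0000
    outer loop
      vertex 7.8 0.3 0.0
      vertex 1.0 5.7 0.0
      vertex 20.0 10.0 0.0
    endloop
  endfacet
  facet normal 0.0000 0.0000 -1.0000
    outer loop
      vertex 16.2 2.2 0.0
      vertex 7.8 0.3 0.0
      vertex 20.0 10.0 0.0
    endloop
  endfacet
  facet normal 0.8419 0.4101 0.3508
    outer loop
      vertex 20.0 10.0 0.0
      vertex 16.2 17.8 0.0
      vertex 10.0 10.0 24.0
    endloop
  endfacet
  facet normal 0.2066 0.9136 0.3503
    outer loop
      vertex 16.2 17.8 0.0
      vertex 7.8 19.7 0.0
      vertex 10.0 10.0 24.0
    endloop
  endfacet
  facet normal -0.5826 0.7336 0.3499
    outer loop
      vertex 7.8 19.7 0.0
      vertex 1.0 14.3 0.0
      vertex 10.0 10.0 24.0
    endloop
  endfacet
  facet normal -0.9363 0.0000 0.3511
    outer loop
      vertex 1.0 14.3 0.0
      vertex 1.0 5.7 0.0
      vertex 10.0 10.0 24.0
    endloop
  endfacet
  facet normal -0.5826 -0.7336 0.3499
    outer loop
      vertex 1.0 5.7 0.0
      vertex 7.8 0.3 0.0
      vertex 10.0 10.0 24.0
    endloop
  endfacet
  facet normal 0.2066 -0.9136 0.3503
    outer loop
      vertex 7.8 0.3 0.0
      vertex 16.2 2.2 0.0
      vertex 10.0 10.0 24.0
    endloop
  endfacet
  facet normal 0.8419 -0.4101 0.3508
    outer loop
      vertex 16.2 2.2 0.0
      vertex 20.0 10.0 0.0
      vertex 10.0 10.0 24.0
    endloop
  endfacet
endsolid part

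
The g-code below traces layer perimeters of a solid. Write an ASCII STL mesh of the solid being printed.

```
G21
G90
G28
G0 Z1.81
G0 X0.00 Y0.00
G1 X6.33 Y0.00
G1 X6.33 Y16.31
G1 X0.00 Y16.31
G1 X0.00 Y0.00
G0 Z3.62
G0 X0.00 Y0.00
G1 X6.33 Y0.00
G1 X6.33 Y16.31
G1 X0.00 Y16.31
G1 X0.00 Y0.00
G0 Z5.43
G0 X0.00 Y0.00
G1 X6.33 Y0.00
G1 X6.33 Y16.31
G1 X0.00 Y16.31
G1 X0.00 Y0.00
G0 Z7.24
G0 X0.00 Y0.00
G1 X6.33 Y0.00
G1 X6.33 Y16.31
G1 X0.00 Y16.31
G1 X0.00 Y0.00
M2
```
solid part
  facet normal 0.0000 0.0000 -1.0000
    outer loop
      vertex 6.33 16.31 0.00
      vertex 6.33 0.00 0.00
      vertex 0.00 0.00 0.00
    endloop
  endfacet
  facet normal 0.0000 0.0000 -1.0000
    outer loop
      vertex 0.00 16.31 0.00
      vertex 6.33 16.31 0.00
      vertex 0.00 0.00 0.00
    endloop
  endfacet
  facet normal 0.0000 0.0000 1.0000
    outer loop
      vertex 0.00 0.00 7.24
      vertex 6.33 0.00 7.24
      vertex 6.33 16.31 7.24
    endloop
  endfacet
  facet normal 0.0000 0.0000 1.0000
    outer loop
      vertex 0.00 0.00 7.24
      vertex 6.33 16.31 7.24
      vertex 0.00 16.31 7.24
    endloop
  endfacet
  facet normal 0.0000 -1.0000 0.0000
    outer loop
      vertex 0.00 0.00 0.00
      vertex 6.33 0.00 0.00
      vertex 6.33 0.00 7.24
    endloop
  endfacet
  facet normal 0.0000 -1.0000 0.0000
    outer loop
      vertex 0.00 0.00 0.00
      vertex 6.33 0.00 7.24
      vertex 0.00 0.00 7.24
    endloop
  endfacet
  facet normal 0.0000 1.0000 0.0000
    outer loop
      vertex 6.33 16.31 7.24
      vertex 6.33 16.31 0.00
      vertex 0.00 16.31 0.00
    endloop
  endfacet
  facet normal 0.0000 1.0000 0.0000
    outer loop
      vertex 0.00 16.31 7.24
      vertex 6.33 16.31 7.24
      vertex 0.00 16.31 0.00
    endloop
  endfacet
  facet normal -1.0000 0.0000 0.0000
    outer loop
      vertex 0.00 16.31 7.24
      vertex 0.00 16.31 0.00
      vertex 0.00 0.00 0.00
    endloop
  endfacet
  facet normal -1.0000 0.0000 0.0000
    outer loop
      vertex 0.00 0.00 7.24
      vertex 0.00 16.31 7.24
      vertex 0.00 0.00 0.00
    endloop
  endfacet
  facet normal 1.0000 0.0000 0.0000
    outer loop
      vertex 6.33 0.00 0.00
      vertex 6.33 16.31 0.00
      vertex 6.33 16.31 7.24
    endloop
  endfacet
  facet normal 1.0000 0.0000 0.0000
    outer loop
      vertex 6.33 0.00 0.00
      vertex 6.33 16.31 7.24
      vertex 6.33 0.00 7.24
    endloop
  endfacet
endsolid part

The G0 Z moves step by Δz≈1.81 mm. Every layer's G1 loop is the same polygon, so the solid is a straight extrusion of it from z=0 to z≈7.24. Closing with flat bottom and top caps and triangulating gives 12 facets — a rectangular box, roughly 6.33 × 16.3 mm footprint and 7.24 mm tall.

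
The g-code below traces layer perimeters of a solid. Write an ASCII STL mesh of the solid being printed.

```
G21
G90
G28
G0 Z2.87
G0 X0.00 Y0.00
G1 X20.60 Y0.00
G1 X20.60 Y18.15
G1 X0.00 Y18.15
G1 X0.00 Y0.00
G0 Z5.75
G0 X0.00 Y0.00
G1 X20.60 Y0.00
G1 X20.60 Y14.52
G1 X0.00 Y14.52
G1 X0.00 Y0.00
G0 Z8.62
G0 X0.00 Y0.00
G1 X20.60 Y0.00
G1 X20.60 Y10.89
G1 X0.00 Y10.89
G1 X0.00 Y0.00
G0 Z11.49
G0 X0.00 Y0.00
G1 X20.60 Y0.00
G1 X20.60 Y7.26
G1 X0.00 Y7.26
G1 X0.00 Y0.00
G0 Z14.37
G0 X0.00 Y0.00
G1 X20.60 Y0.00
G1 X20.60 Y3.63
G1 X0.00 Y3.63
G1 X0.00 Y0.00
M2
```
solid part
  facet normal 0.0000 0.0000 -1.0000
    outer loop
      vertex 20.60 21.78 0.00
      vertex 20.60 0.00 0.00
      vertex 0.00 0.00 0.00
    endloop
  endfacet
  facet normal 0.0000 0.0000 -1.0000
    outer loop
      vertex 0.00 21.78 0.00
      vertex 20.60 21.78 0.00
      vertex 0.00 0.00 0.00
    endloop
  endfacet
  facet normal 0.0000 -1.0000 0.0000
    outer loop
      vertex 0.00 0.00 0.00
      vertex 20.60 0.00 0.00
      vertex 20.60 0.00 17.24
    endloop
  endfacet
  facet normal 0.0000 -1.0000 0.0000
    outer loop
      vertex 0.00 0.00 0.00
      vertex 20.60 0.00 17.24
      vertex 0.00 0.00 17.24
    endloop
  endfacet
  facet normal 0.0000 0.6206 0.7841
    outer loop
      vertex 0.00 0.00 17.24
      vertex 20.60 0.00 17.24
      vertex 20.60 21.78 0.00
    endloop
  endfacet
  facet normal 0.0000 0.6206 0.7841
    outer loop
      vertex 0.00 0.00 17.24
      vertex 20.60 21.78 0.00
      vertex 0.00 21.78 0.00
    endloop
  endfacet
  facet normal -1.0000 0.0000 0.0000
    outer loop
      vertex 0.00 0.00 17.24
      vertex 0.00 21.78 0.00
      vertex 0.00 0.00 0.00
    endloop
  endfacet
  facet normal 1.0000 0.0000 0.0000
    outer loop
      vertex 20.60 0.00 0.00
      vertex 20.60 21.78 0.00
      vertex 20.60 0.00 17.24
    endloop
  endfacet
endsolid part

The G0 Z moves step by Δz≈2.87 mm. The G1 loops shrink linearly with z, so the solid tapers from its base footprint up to z≈17.2. Closing with a flat bottom cap and the tapered top and triangulating gives 8 facets — a wedge (ramp): 20.6 × 21.8 mm base, rising to 17.2 mm along the y=0 edge and sloping linearly to z=0 at y=21.8.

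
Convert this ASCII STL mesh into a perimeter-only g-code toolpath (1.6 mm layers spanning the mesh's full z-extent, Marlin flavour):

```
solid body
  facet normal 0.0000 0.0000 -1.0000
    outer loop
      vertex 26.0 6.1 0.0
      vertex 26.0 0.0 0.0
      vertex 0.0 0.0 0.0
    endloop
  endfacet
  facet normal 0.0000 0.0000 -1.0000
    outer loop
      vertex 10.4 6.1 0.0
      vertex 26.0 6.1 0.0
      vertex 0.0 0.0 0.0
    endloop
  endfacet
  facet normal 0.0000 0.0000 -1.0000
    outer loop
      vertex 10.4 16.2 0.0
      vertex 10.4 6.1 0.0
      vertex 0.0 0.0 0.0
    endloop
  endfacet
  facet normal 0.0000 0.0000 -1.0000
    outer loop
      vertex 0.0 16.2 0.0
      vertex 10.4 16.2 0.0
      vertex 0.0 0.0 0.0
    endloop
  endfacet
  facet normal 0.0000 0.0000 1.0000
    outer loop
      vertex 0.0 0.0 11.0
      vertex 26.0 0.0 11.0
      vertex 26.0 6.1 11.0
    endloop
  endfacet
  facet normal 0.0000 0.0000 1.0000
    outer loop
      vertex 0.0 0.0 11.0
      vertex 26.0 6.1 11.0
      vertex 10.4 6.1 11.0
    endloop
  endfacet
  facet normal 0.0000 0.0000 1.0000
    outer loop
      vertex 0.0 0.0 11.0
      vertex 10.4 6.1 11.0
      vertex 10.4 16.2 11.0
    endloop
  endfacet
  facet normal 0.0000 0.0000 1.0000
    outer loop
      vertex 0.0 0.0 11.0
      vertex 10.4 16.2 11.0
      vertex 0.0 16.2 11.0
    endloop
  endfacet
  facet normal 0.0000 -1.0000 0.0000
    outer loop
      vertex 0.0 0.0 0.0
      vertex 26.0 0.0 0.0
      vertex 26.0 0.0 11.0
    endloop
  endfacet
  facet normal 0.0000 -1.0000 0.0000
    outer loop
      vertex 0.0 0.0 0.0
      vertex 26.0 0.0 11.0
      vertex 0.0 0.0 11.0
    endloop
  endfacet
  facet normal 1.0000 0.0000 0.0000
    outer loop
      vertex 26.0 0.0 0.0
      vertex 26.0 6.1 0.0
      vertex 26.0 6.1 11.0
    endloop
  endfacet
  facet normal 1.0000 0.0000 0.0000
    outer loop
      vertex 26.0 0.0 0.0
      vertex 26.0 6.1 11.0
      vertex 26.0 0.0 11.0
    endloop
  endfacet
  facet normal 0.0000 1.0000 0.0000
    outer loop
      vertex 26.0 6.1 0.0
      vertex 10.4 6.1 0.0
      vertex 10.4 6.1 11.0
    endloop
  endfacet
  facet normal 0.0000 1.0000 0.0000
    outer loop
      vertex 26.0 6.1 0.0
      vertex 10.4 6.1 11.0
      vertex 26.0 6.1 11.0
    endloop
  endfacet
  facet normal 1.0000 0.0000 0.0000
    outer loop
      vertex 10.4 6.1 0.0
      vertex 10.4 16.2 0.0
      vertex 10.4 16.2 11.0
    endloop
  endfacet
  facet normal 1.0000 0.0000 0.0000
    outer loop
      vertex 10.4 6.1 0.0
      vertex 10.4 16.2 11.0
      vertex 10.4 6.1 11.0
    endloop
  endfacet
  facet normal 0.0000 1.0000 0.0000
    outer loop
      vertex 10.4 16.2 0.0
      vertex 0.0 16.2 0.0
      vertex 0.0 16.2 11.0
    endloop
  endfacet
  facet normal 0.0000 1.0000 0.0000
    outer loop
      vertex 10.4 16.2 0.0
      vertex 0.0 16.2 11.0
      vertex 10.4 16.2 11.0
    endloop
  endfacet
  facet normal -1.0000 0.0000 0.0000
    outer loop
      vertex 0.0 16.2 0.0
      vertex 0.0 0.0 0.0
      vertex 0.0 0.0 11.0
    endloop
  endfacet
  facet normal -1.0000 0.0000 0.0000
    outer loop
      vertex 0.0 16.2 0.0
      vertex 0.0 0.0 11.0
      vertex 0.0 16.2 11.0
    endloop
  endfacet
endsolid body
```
; perimeter-only toolpath
G21 ; units = mm
G90 ; absolute positioning
G28 ; home
; layer 1
G0 Z1.6
G0 X0.0 Y0.0
G1 X26.0 Y0.0
G1 X26.0 Y6.1
G1 X10.4 Y6.1
G1 X10.4 Y16.2
G1 X0.0 Y16.2
G1 X0.0 Y0.0
; layer 2
G0 Z3.1
G0 X0.0 Y0.0
G1 X26.0 Y0.0
G1 X26.0 Y6.1
G1 X10.4 Y6.1
G1 X10.4 Y16.2
G1 X0.0 Y16.2
G1 X0.0 Y0.0
; layer 3
G0 Z4.7
G0 X0.0 Y0.0
G1 X26.0 Y0.0
G1 X26.0 Y6.1
G1 X10.4 Y6.1
G1 X10.4 Y16.2
G1 X0.0 Y16.2
G1 X0.0 Y0.0
; layer 4
G0 Z6.3
G0 X0.0 Y0.0
G1 X26.0 Y0.0
G1 X26.0 Y6.1
G1 X10.4 Y6.1
G1 X10.4 Y16.2
G1 X0.0 Y16.2
G1 X0.0 Y0.0
; layer 5
G0 Z7.9
G0 X0.0 Y0.0
G1 X26.0 Y0.0
G1 X26.0 Y6.1
G1 X10.4 Y6.1
G1 X10.4 Y16.2
G1 X0.0 Y16.2
G1 X0.0 Y0.0
; layer 6
G0 Z9.4
G0 X0.0 Y0.0
G1 X26.0 Y0.0
G1 X26.0 Y6.1
G1 X10.4 Y6.1
G1 X10.4 Y16.2
G1 X0.0 Y16.2
G1 X0.0 Y0.0
; layer 7
G0 Z11.0
G0 X0.0 Y0.0
G1 X26.0 Y0.0
G1 X26.0 Y6.1
G1 X10.4 Y6.1
G1 X10.4 Y16.2
G1 X0.0 Y16.2
G1 X0.0 Y0.0
M2 ; end

The solid is an L-shaped prism: outer 26 × 16.2 mm, arm thicknesses ≈ 6.1 mm (horizontal) and 10.4 mm (vertical), extruded 11 mm in z. Slicing at Δz = 1.6 mm — 7 equal slices spanning the solid's height, so layer i sits at z = i·h/7 — gives 7 non-empty perimeters. Each is a 6-segment closed polygon; G0 lifts to the layer z and rapids to the start vertex, then G1 traces the edges.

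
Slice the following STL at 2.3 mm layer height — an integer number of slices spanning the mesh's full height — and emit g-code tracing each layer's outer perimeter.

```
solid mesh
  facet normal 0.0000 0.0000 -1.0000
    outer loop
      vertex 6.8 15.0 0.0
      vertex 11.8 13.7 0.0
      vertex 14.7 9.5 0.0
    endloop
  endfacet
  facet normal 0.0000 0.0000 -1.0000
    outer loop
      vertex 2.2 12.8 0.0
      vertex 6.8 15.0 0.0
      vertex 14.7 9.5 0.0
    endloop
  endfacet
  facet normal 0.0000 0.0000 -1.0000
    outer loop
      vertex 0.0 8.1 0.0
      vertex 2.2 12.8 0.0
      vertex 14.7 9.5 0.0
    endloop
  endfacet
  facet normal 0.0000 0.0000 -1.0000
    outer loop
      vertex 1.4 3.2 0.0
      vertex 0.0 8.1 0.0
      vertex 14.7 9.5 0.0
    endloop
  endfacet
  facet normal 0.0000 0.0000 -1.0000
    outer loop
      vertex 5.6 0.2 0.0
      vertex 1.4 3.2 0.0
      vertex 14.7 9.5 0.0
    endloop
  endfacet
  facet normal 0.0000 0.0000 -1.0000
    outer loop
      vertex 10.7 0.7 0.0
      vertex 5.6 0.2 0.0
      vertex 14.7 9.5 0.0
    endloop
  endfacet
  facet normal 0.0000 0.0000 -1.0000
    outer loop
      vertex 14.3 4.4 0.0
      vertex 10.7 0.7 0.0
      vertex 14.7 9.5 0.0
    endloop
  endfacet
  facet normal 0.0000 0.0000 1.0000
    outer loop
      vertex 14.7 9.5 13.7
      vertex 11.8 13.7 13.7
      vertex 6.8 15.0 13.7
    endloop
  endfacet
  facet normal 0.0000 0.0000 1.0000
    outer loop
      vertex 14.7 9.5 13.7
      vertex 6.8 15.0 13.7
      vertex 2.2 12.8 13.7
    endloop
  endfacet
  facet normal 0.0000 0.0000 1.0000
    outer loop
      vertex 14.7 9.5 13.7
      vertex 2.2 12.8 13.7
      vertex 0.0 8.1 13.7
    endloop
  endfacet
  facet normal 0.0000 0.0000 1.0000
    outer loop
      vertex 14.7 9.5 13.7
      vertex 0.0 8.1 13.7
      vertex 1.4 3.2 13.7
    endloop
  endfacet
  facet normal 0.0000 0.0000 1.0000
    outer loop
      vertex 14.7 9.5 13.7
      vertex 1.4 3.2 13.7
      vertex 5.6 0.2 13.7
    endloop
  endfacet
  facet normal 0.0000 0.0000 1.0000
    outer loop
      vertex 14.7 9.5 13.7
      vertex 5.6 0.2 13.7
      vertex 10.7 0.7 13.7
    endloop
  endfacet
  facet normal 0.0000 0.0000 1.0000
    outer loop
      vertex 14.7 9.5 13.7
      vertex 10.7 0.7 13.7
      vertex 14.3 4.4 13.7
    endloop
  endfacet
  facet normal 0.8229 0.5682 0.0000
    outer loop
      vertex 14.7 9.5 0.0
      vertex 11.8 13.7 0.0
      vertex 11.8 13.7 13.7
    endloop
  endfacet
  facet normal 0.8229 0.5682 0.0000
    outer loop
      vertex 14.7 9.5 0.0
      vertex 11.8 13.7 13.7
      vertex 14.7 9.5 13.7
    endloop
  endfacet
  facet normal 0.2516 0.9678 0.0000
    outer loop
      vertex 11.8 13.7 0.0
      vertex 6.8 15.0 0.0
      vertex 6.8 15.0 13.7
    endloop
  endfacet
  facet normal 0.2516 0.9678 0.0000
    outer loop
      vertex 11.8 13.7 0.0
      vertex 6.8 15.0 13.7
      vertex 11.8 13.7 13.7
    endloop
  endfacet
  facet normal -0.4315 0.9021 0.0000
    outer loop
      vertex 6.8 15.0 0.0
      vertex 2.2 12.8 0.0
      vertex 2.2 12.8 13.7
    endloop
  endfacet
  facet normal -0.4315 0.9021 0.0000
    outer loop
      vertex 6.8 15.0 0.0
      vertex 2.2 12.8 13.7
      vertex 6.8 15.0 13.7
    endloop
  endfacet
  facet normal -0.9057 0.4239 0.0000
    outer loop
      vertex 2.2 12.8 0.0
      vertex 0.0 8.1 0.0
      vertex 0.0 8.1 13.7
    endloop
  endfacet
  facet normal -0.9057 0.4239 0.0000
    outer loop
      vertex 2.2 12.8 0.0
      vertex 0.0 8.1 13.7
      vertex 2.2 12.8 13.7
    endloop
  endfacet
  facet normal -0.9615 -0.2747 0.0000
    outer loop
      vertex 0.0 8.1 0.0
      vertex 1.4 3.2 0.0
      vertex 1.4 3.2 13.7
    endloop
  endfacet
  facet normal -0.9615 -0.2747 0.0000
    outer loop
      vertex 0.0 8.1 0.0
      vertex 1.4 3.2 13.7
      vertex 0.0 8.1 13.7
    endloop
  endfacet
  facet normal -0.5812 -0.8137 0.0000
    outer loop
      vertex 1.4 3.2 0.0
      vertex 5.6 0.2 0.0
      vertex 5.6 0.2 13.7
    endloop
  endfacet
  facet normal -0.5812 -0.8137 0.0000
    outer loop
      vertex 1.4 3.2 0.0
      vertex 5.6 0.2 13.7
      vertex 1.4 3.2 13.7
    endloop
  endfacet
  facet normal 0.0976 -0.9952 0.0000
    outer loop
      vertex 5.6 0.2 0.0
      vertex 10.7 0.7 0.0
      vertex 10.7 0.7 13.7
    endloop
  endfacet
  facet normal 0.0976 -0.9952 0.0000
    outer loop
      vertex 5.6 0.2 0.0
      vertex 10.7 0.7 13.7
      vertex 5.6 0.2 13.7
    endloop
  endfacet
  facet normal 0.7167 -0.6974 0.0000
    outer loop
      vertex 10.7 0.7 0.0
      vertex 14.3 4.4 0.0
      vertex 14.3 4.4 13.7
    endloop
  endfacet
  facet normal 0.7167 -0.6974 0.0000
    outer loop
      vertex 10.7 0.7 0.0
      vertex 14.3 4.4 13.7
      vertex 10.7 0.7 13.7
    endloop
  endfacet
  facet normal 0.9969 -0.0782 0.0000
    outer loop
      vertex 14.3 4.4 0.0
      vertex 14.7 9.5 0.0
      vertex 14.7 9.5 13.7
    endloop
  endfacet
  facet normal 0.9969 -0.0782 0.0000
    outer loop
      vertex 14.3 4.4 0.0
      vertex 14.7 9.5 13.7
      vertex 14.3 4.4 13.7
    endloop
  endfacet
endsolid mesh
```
; perimeter-only toolpath
G21 ; units = mm
G90 ; absolute positioning
G28 ; home
; layer 1
G0 Z2.3
G0 X14.7 Y9.5
G1 X11.8 Y13.7
G1 X6.8 Y15.0
G1 X2.2 Y12.8
G1 X0.0 Y8.1
G1 X1.4 Y3.2
G1 X5.6 Y0.2
G1 X10.7 Y0.7
G1 X14.3 Y4.4
G1 X14.7 Y9.5
; layer 2
G0 Z4.6
G0 X14.7 Y9.5
G1 X11.8 Y13.7
G1 X6.8 Y15.0
G1 X2.2 Y12.8
G1 X0.0 Y8.1
G1 X1.4 Y3.2
G1 X5.6 Y0.2
G1 X10.7 Y0.7
G1 X14.3 Y4.4
G1 X14.7 Y9.5
; layer 3
G0 Z6.8
G0 X14.7 Y9.5
G1 X11.8 Y13.7
G1 X6.8 Y15.0
G1 X2.2 Y12.8
G1 X0.0 Y8.1
G1 X1.4 Y3.2
G1 X5.6 Y0.2
G1 X10.7 Y0.7
G1 X14.3 Y4.4
G1 X14.7 Y9.5
; layer 4
G0 Z9.1
G0 X14.7 Y9.5
G1 X11.8 Y13.7
G1 X6.8 Y15.0
G1 X2.2 Y12.8
G1 X0.0 Y8.1
G1 X1.4 Y3.2
G1 X5.6 Y0.2
G1 X10.7 Y0.7
G1 X14.3 Y4.4
G1 X14.7 Y9.5
; layer 5
G0 Z11.4
G0 X14.7 Y9.5
G1 X11.8 Y13.7
G1 X6.8 Y15.0
G1 X2.2 Y12.8
G1 X0.0 Y8.1
G1 X1.4 Y3.2
G1 X5.6 Y0.2
G1 X10.7 Y0.7
G1 X14.3 Y4.4
G1 X14.7 Y9.5
; layer 6
G0 Z13.7
G0 X14.7 Y9.5
G1 X11.8 Y13.7
G1 X6.8 Y15.0
G1 X2.2 Y12.8
G1 X0.0 Y8.1
G1 X1.4 Y3.2
G1 X5.6 Y0.2
G1 X10.7 Y0.7
G1 X14.3 Y4.4
G1 X14.7 Y9.5
M2 ; end

The solid is a regular 9-sided prism (a cylinder approximated with 9 flat sides), circumscribed radius ≈ 7.5 mm, height ≈ 13.7 mm. Slicing at Δz = 2.3 mm — 6 equal slices spanning the solid's height, so layer i sits at z = i·h/6 — gives 6 non-empty perimeters. Each is a 9-segment closed polygon; G0 lifts to the layer z and rapids to the start vertex, then G1 traces the edges.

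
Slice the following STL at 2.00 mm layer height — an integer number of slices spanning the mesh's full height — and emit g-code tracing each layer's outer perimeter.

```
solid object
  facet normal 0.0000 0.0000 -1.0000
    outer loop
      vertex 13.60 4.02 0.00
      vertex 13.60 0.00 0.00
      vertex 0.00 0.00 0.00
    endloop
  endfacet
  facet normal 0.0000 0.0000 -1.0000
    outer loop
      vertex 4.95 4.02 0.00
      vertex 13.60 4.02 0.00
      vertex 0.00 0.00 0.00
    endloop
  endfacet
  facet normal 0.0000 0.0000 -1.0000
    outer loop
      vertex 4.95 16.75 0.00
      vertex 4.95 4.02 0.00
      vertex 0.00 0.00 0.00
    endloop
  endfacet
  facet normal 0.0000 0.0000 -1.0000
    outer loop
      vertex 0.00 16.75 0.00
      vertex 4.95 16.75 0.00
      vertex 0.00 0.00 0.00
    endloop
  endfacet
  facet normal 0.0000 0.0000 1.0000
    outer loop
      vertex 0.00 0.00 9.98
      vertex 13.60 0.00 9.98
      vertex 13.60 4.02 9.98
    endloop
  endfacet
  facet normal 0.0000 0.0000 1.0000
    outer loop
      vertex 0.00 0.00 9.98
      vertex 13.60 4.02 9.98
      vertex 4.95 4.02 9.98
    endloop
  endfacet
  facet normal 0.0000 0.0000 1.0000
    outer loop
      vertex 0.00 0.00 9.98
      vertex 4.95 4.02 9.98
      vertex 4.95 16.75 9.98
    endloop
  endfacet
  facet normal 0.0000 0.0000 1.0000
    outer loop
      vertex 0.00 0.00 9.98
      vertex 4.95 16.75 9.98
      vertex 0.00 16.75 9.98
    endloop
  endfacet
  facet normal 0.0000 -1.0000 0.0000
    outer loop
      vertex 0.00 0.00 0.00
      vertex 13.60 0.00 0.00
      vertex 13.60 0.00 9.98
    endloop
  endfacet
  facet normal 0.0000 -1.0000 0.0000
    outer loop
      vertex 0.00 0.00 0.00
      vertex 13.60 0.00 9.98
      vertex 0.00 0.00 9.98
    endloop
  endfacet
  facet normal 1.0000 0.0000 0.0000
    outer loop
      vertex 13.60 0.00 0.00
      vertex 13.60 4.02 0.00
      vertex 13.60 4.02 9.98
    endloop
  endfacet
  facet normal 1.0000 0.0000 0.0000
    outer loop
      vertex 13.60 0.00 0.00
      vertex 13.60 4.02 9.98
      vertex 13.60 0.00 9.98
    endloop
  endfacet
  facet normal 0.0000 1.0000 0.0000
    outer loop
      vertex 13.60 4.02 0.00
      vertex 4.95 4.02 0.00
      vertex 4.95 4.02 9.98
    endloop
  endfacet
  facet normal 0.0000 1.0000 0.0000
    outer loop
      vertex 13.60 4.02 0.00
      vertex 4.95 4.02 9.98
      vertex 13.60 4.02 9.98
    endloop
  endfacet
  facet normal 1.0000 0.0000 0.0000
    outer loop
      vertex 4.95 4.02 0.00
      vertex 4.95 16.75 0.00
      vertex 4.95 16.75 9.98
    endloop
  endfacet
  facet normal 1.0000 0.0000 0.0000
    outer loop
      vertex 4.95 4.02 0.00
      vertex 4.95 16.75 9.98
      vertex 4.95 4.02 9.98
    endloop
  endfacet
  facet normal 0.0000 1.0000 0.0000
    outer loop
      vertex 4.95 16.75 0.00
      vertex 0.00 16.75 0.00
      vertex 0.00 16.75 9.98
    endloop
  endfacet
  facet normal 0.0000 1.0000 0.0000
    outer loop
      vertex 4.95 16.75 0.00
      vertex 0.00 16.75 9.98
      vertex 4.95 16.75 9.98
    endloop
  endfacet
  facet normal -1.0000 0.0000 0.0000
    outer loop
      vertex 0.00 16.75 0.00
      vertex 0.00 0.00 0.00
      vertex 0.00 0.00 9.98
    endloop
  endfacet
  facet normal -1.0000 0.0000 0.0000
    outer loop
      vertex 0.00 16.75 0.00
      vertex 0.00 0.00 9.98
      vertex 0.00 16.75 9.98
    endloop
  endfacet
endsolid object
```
; perimeter-only toolpath
G21 ; units = mm
G90 ; absolute positioning
G28 ; home
; layer 1
G0 Z2.00
G0 X0.00 Y0.00
G1 X13.60 Y0.00
G1 X13.60 Y4.02
G1 X4.95 Y4.02
G1 X4.95 Y16.75
G1 X0.00 Y16.75
G1 X0.00 Y0.00
; layer 2
G0 Z3.99
G0 X0.00 Y0.00
G1 X13.60 Y0.00
G1 X13.60 Y4.02
G1 X4.95 Y4.02
G1 X4.95 Y16.75
G1 X0.00 Y16.75
G1 X0.00 Y0.00
; layer 3
G0 Z5.99
G0 X0.00 Y0.00
G1 X13.60 Y0.00
G1 X13.60 Y4.02
G1 X4.95 Y4.02
G1 X4.95 Y16.75
G1 X0.00 Y16.75
G1 X0.00 Y0.00
; layer 4
G0 Z7.98
G0 X0.00 Y0.00
G1 X13.60 Y0.00
G1 X13.60 Y4.02
G1 X4.95 Y4.02
G1 X4.95 Y16.75
G1 X0.00 Y16.75
G1 X0.00 Y0.00
; layer 5
G0 Z9.98
G0 X0.00 Y0.00
G1 X13.60 Y0.00
G1 X13.60 Y4.02
G1 X4.95 Y4.02
G1 X4.95 Y16.75
G1 X0.00 Y16.75
G1 X0.00 Y0.00
M2 ; end

The solid is an L-shaped prism: outer 13.6 × 16.8 mm, arm thicknesses ≈ 4.02 mm (horizontal) and 4.95 mm (vertical), extruded 9.98 mm in z. Slicing at Δz = 2.00 mm — 5 equal slices spanning the solid's height, so layer i sits at z = i·h/5 — gives 5 non-empty perimeters. Each is a 6-segment closed polygon; G0 lifts to the layer z and rapids to the start vertex, then G1 traces the edges.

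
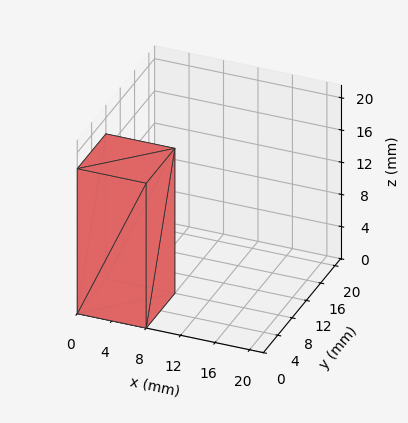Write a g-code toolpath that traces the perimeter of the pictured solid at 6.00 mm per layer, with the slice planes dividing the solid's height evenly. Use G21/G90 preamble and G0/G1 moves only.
Reading the render: the shape is a rectangular box, roughly 8 × 8 mm footprint and 18 mm tall (dimensions read to the nearest mm from the axis ticks). For the g-code, the solid's height is divided into equal slices at the stated Δz and each level perimeter traced with G1 moves after a G0 lift.

; perimeter-only toolpath
G21 ; units = mm
G90 ; absolute positioning
G28 ; home
; layer 1
G0 Z6.00
G0 X0.00 Y0.00
G1 X8.00 Y0.00
G1 X8.00 Y8.00
G1 X0.00 Y8.00
G1 X0.00 Y0.00
; layer 2
G0 Z12.00
G0 X0.00 Y0.00
G1 X8.00 Y0.00
G1 X8.00 Y8.00
G1 X0.00 Y8.00
G1 X0.00 Y0.00
; layer 3
G0 Z18.00
G0 X0.00 Y0.00
G1 X8.00 Y0.00
G1 X8.00 Y8.00
G1 X0.00 Y8.00
G1 X0.00 Y0.00
M2 ; end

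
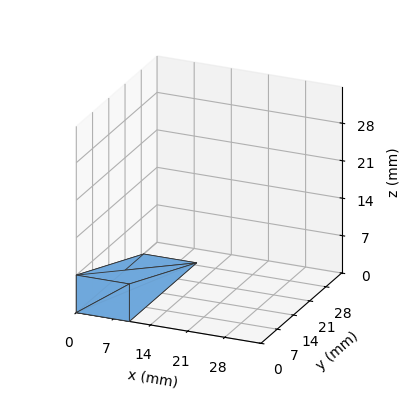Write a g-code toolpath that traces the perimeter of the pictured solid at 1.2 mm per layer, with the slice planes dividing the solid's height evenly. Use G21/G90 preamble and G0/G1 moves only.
Reading the render: the shape is a wedge (ramp): 10 × 29 mm base, rising to 7 mm along the y=0 edge and sloping linearly to z=0 at y=29 (dimensions read to the nearest mm from the axis ticks). For the g-code, the solid's height is divided into equal slices at the stated Δz and each level perimeter traced with G1 moves after a G0 lift.

; perimeter-only toolpath
G21 ; units = mm
G90 ; absolute positioning
G28 ; home
; layer 1
G0 Z1.2
G0 X0.0 Y0.0
G1 X10.0 Y0.0
G1 X10.0 Y24.2
G1 X0.0 Y24.2
G1 X0.0 Y0.0
; layer 2
G0 Z2.3
G0 X0.0 Y0.0
G1 X10.0 Y0.0
G1 X10.0 Y19.3
G1 X0.0 Y19.3
G1 X0.0 Y0.0
; layer 3
G0 Z3.5
G0 X0.0 Y0.0
G1 X10.0 Y0.0
G1 X10.0 Y14.5
G1 X0.0 Y14.5
G1 X0.0 Y0.0
; layer 4
G0 Z4.7
G0 X0.0 Y0.0
G1 X10.0 Y0.0
G1 X10.0 Y9.7
G1 X0.0 Y9.7
G1 X0.0 Y0.0
; layer 5
G0 Z5.8
G0 X0.0 Y0.0
G1 X10.0 Y0.0
G1 X10.0 Y4.8
G1 X0.0 Y4.8
G1 X0.0 Y0.0
M2 ; end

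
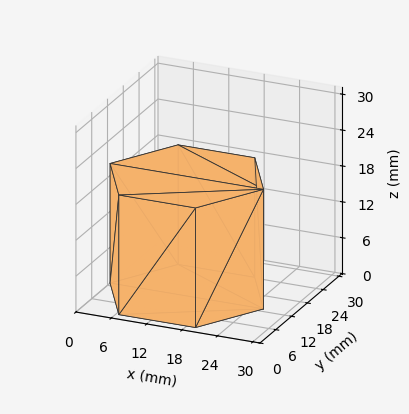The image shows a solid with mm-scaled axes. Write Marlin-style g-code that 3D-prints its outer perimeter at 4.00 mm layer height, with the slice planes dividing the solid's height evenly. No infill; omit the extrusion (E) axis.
Reading the render: the shape is a regular 6-sided prism (a cylinder approximated with 6 flat sides), circumscribed radius ≈ 13 mm, height ≈ 20 mm (dimensions read to the nearest mm from the axis ticks). For the g-code, the solid's height is divided into equal slices at the stated Δz and each level perimeter traced with G1 moves after a G0 lift.

; perimeter-only toolpath
G21 ; units = mm
G90 ; absolute positioning
G28 ; home
; layer 1
G0 Z4.00
G0 X26.00 Y13.00
G1 X19.50 Y24.26
G1 X6.50 Y24.26
G1 X0.00 Y13.00
G1 X6.50 Y1.74
G1 X19.50 Y1.74
G1 X26.00 Y13.00
; layer 2
G0 Z8.00
G0 X26.00 Y13.00
G1 X19.50 Y24.26
G1 X6.50 Y24.26
G1 X0.00 Y13.00
G1 X6.50 Y1.74
G1 X19.50 Y1.74
G1 X26.00 Y13.00
; layer 3
G0 Z12.00
G0 X26.00 Y13.00
G1 X19.50 Y24.26
G1 X6.50 Y24.26
G1 X0.00 Y13.00
G1 X6.50 Y1.74
G1 X19.50 Y1.74
G1 X26.00 Y13.00
; layer 4
G0 Z16.00
G0 X26.00 Y13.00
G1 X19.50 Y24.26
G1 X6.50 Y24.26
G1 X0.00 Y13.00
G1 X6.50 Y1.74
G1 X19.50 Y1.74
G1 X26.00 Y13.00
; layer 5
G0 Z20.00
G0 X26.00 Y13.00
G1 X19.50 Y24.26
G1 X6.50 Y24.26
G1 X0.00 Y13.00
G1 X6.50 Y1.74
G1 X19.50 Y1.74
G1 X26.00 Y13.00
M2 ; end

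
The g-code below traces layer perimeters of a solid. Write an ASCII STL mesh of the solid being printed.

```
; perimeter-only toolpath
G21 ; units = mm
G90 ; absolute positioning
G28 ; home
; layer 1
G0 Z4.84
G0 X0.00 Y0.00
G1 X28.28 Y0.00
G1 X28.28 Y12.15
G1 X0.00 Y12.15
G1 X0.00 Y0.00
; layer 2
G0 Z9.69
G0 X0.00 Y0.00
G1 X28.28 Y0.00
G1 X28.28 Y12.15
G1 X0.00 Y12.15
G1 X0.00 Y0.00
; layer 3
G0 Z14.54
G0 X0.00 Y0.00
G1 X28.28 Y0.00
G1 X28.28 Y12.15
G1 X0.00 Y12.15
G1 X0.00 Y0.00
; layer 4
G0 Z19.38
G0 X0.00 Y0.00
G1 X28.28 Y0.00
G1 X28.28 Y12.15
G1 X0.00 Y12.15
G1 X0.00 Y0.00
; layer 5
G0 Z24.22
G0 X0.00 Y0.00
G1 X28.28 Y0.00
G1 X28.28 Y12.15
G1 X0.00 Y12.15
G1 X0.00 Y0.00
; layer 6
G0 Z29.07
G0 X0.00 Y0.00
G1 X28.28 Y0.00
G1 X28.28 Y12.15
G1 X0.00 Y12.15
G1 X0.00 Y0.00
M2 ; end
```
solid part
  facet normal 0.0000 0.0000 -1.0000
    outer loop
      vertex 28.28 12.15 0.00
      vertex 28.28 0.00 0.00
      vertex 0.00 0.00 0.00
    endloop
  endfacet
  facet normal 0.0000 0.0000 -1.0000
    outer loop
      vertex 0.00 12.15 0.00
      vertex 28.28 12.15 0.00
      vertex 0.00 0.00 0.00
    endloop
  endfacet
  facet normal 0.0000 0.0000 1.0000
    outer loop
      vertex 0.00 0.00 29.07
      vertex 28.28 0.00 29.07
      vertex 28.28 12.15 29.07
    endloop
  endfacet
  facet normal 0.0000 0.0000 1.0000
    outer loop
      vertex 0.00 0.00 29.07
      vertex 28.28 12.15 29.07
      vertex 0.00 12.15 29.07
    endloop
  endfacet
  facet normal 0.0000 -1.0000 0.0000
    outer loop
      vertex 0.00 0.00 0.00
      vertex 28.28 0.00 0.00
      vertex 28.28 0.00 29.07
    endloop
  endfacet
  facet normal 0.0000 -1.0000 0.0000
    outer loop
      vertex 0.00 0.00 0.00
      vertex 28.28 0.00 29.07
      vertex 0.00 0.00 29.07
    endloop
  endfacet
  facet normal 0.0000 1.0000 0.0000
    outer loop
      vertex 28.28 12.15 29.07
      vertex 28.28 12.15 0.00
      vertex 0.00 12.15 0.00
    endloop
  endfacet
  facet normal 0.0000 1.0000 0.0000
    outer loop
      vertex 0.00 12.15 29.07
      vertex 28.28 12.15 29.07
      vertex 0.00 12.15 0.00
    endloop
  endfacet
  facet normal -1.0000 0.0000 0.0000
    outer loop
      vertex 0.00 12.15 29.07
      vertex 0.00 12.15 0.00
      vertex 0.00 0.00 0.00
    endloop
  endfacet
  facet normal -1.0000 0.0000 0.0000
    outer loop
      vertex 0.00 0.00 29.07
      vertex 0.00 12.15 29.07
      vertex 0.00 0.00 0.00
    endloop
  endfacet
  facet normal 1.0000 0.0000 0.0000
    outer loop
      vertex 28.28 0.00 0.00
      vertex 28.28 12.15 0.00
      vertex 28.28 12.15 29.07
    endloop
  endfacet
  facet normal 1.0000 0.0000 0.0000
    outer loop
      vertex 28.28 0.00 0.00
      vertex 28.28 12.15 29.07
      vertex 28.28 0.00 29.07
    endloop
  endfacet
endsolid part

The G0 Z moves step by Δz≈4.84 mm. Every layer's G1 loop is the same polygon, so the solid is a straight extrusion of it from z=0 to z≈29.1. Closing with flat bottom and top caps and triangulating gives 12 facets — a rectangular box, roughly 28.3 × 12.2 mm footprint and 29.1 mm tall.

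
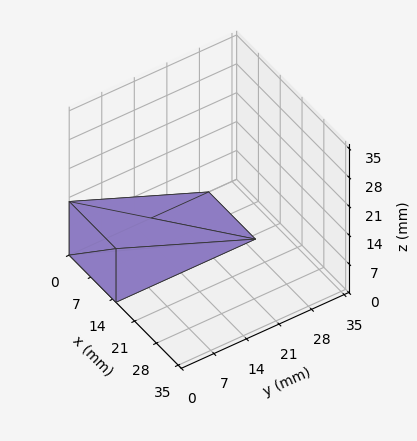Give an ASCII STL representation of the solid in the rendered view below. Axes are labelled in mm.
Reading the render: the shape is a wedge (ramp): 15 × 30 mm base, rising to 13 mm along the y=0 edge and sloping linearly to z=0 at y=30 (dimensions read to the nearest mm from the axis ticks). For the STL, each face is triangulated and given an outward normal.

solid part
  facet normal 0.0000 0.0000 -1.0000
    outer loop
      vertex 15.00 30.00 0.00
      vertex 15.00 0.00 0.00
      vertex 0.00 0.00 0.00
    endloop
  endfacet
  facet normal 0.0000 0.0000 -1.0000
    outer loop
      vertex 0.00 30.00 0.00
      vertex 15.00 30.00 0.00
      vertex 0.00 0.00 0.00
    endloop
  endfacet
  facet normal 0.0000 -1.0000 0.0000
    outer loop
      vertex 0.00 0.00 0.00
      vertex 15.00 0.00 0.00
      vertex 15.00 0.00 13.00
    endloop
  endfacet
  facet normal 0.0000 -1.0000 0.0000
    outer loop
      vertex 0.00 0.00 0.00
      vertex 15.00 0.00 13.00
      vertex 0.00 0.00 13.00
    endloop
  endfacet
  facet normal 0.0000 0.3976 0.9176
    outer loop
      vertex 0.00 0.00 13.00
      vertex 15.00 0.00 13.00
      vertex 15.00 30.00 0.00
    endloop
  endfacet
  facet normal 0.0000 0.3976 0.9176
    outer loop
      vertex 0.00 0.00 13.00
      vertex 15.00 30.00 0.00
      vertex 0.00 30.00 0.00
    endloop
  endfacet
  facet normal -1.0000 0.0000 0.0000
    outer loop
      vertex 0.00 0.00 13.00
      vertex 0.00 30.00 0.00
      vertex 0.00 0.00 0.00
    endloop
  endfacet
  facet normal 1.0000 0.0000 0.0000
    outer loop
      vertex 15.00 0.00 0.00
      vertex 15.00 30.00 0.00
      vertex 15.00 0.00 13.00
    endloop
  endfacet
endsolid part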